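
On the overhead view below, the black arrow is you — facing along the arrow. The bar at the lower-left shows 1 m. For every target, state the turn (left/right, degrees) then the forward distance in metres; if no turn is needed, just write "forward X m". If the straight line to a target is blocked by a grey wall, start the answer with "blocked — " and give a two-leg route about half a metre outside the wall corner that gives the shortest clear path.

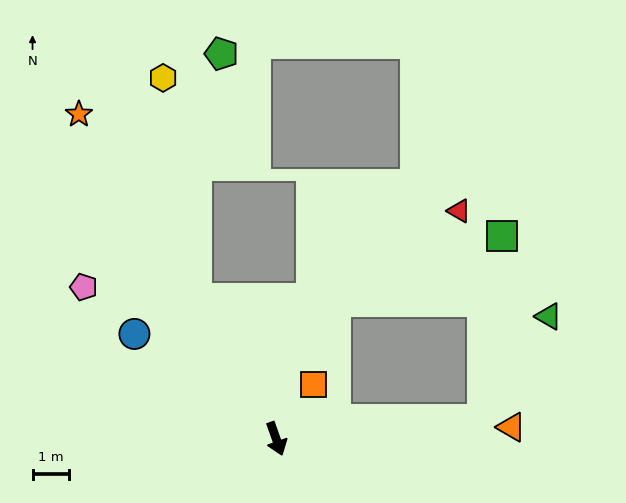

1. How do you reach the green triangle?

blocked — turn left 76°, forward 5.7 m, then turn left 52°, forward 3.4 m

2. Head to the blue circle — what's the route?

turn right 146°, forward 4.8 m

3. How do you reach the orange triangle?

turn left 73°, forward 6.4 m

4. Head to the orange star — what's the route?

turn right 168°, forward 10.4 m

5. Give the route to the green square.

blocked — turn left 76°, forward 5.7 m, then turn left 78°, forward 5.0 m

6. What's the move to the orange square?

turn left 126°, forward 1.8 m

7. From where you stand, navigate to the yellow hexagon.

blocked — turn right 170°, forward 4.4 m, then turn right 21°, forward 6.1 m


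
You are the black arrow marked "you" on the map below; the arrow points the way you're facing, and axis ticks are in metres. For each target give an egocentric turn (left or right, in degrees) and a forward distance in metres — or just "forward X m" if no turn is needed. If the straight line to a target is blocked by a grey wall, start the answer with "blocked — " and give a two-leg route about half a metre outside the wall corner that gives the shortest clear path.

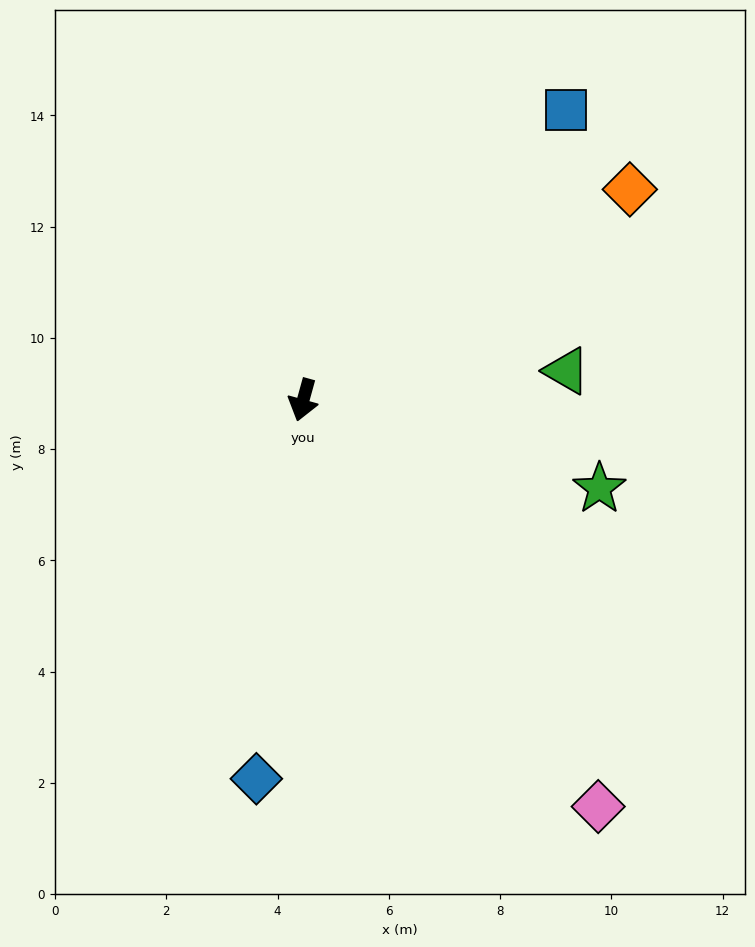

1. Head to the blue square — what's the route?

turn left 153°, forward 7.0 m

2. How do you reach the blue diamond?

turn left 8°, forward 6.9 m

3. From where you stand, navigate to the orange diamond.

turn left 138°, forward 7.0 m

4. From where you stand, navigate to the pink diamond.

turn left 51°, forward 9.0 m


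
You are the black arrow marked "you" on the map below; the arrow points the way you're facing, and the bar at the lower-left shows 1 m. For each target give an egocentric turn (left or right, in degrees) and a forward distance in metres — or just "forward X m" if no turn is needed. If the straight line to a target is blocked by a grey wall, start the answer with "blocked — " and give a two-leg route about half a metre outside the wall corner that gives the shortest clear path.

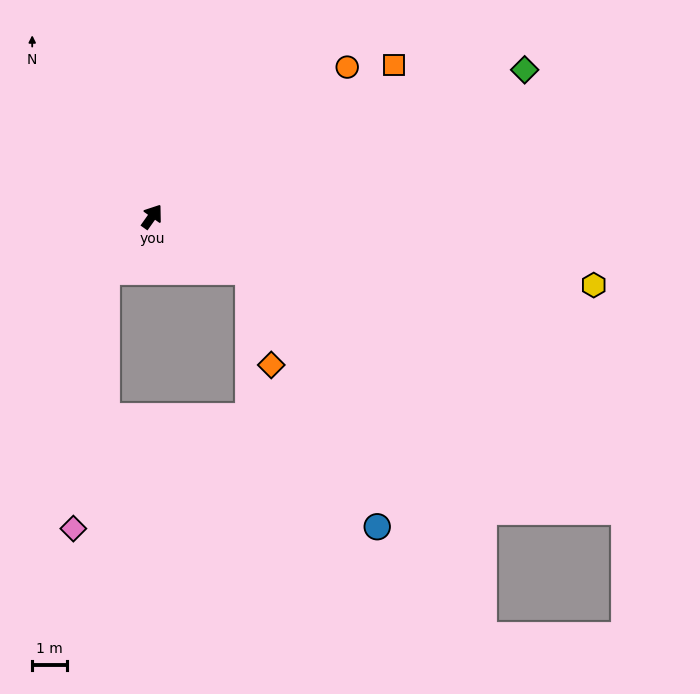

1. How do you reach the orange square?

turn right 23°, forward 8.1 m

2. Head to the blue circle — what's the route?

blocked — turn right 83°, forward 3.2 m, then turn right 35°, forward 8.2 m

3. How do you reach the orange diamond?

blocked — turn right 83°, forward 3.2 m, then turn right 49°, forward 2.8 m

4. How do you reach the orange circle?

turn right 17°, forward 7.0 m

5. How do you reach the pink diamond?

blocked — turn left 174°, forward 2.0 m, then turn left 34°, forward 7.4 m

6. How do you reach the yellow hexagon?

turn right 64°, forward 12.7 m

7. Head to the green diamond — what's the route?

turn right 33°, forward 11.4 m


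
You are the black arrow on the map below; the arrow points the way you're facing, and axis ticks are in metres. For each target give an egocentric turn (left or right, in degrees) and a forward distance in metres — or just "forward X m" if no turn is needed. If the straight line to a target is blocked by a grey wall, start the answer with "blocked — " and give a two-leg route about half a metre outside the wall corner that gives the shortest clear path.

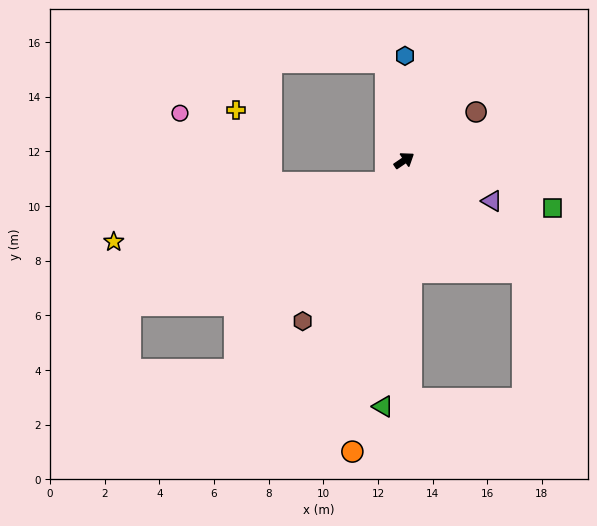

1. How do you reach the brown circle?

forward 3.2 m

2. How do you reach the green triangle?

turn right 129°, forward 9.0 m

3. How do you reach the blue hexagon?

turn left 55°, forward 3.8 m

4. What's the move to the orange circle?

turn right 134°, forward 10.8 m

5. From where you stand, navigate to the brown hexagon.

turn right 157°, forward 7.0 m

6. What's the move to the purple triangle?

turn right 59°, forward 3.5 m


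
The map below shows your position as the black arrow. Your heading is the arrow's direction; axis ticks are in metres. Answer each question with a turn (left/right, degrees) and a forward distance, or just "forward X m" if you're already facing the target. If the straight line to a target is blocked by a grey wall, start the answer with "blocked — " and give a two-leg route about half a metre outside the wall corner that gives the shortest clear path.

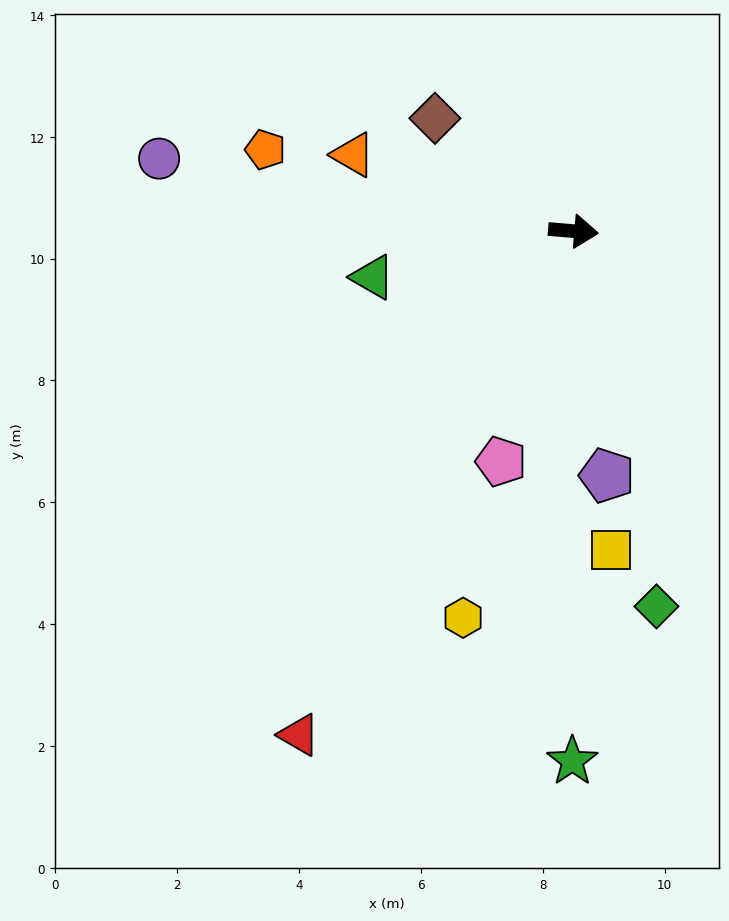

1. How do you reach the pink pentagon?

turn right 103°, forward 4.0 m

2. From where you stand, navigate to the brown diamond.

turn left 146°, forward 2.9 m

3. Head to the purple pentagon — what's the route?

turn right 77°, forward 4.0 m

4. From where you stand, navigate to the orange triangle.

turn left 166°, forward 3.8 m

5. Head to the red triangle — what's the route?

turn right 114°, forward 9.4 m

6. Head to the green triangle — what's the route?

turn right 162°, forward 3.4 m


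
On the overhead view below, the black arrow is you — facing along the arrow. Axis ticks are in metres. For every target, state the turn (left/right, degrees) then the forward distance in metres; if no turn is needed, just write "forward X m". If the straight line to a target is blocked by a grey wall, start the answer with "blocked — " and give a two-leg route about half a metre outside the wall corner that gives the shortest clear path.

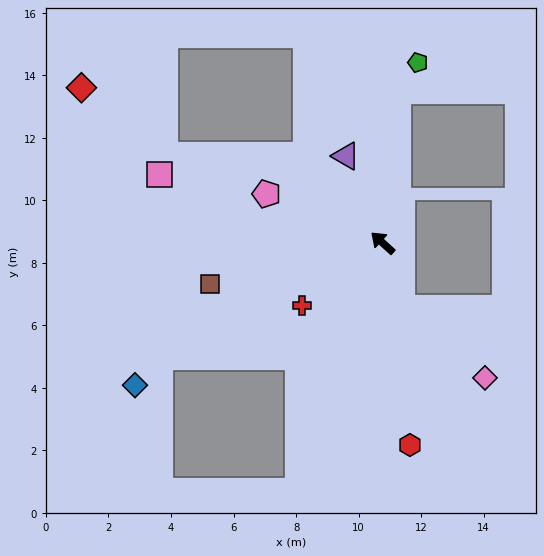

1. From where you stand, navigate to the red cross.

turn left 80°, forward 3.3 m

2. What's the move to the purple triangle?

turn right 25°, forward 3.0 m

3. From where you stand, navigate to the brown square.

turn left 56°, forward 5.7 m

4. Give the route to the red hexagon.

turn left 140°, forward 6.5 m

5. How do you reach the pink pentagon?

turn left 19°, forward 4.0 m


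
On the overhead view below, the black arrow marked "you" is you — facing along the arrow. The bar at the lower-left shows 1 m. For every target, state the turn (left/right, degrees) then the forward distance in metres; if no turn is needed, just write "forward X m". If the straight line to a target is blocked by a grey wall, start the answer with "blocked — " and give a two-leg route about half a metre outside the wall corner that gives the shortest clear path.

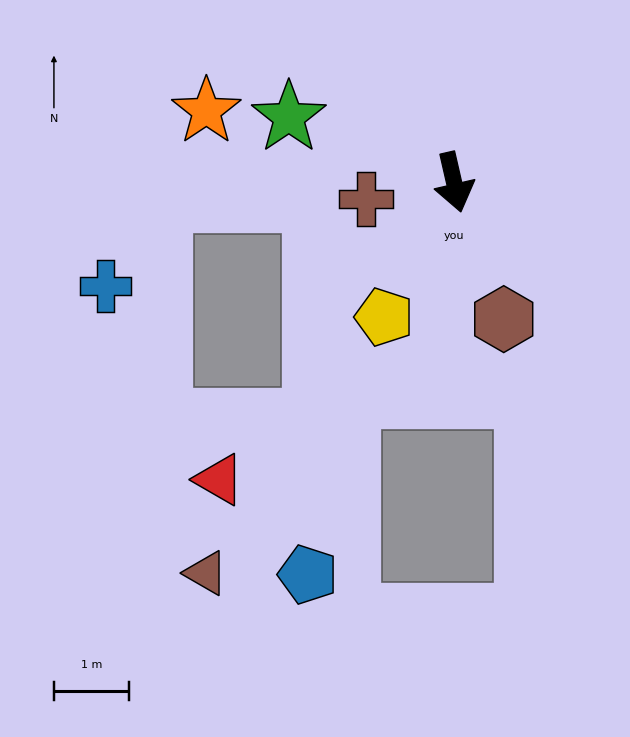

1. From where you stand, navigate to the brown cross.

turn right 92°, forward 1.2 m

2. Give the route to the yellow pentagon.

turn right 40°, forward 2.0 m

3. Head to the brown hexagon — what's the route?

turn left 7°, forward 1.9 m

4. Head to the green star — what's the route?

turn right 124°, forward 2.4 m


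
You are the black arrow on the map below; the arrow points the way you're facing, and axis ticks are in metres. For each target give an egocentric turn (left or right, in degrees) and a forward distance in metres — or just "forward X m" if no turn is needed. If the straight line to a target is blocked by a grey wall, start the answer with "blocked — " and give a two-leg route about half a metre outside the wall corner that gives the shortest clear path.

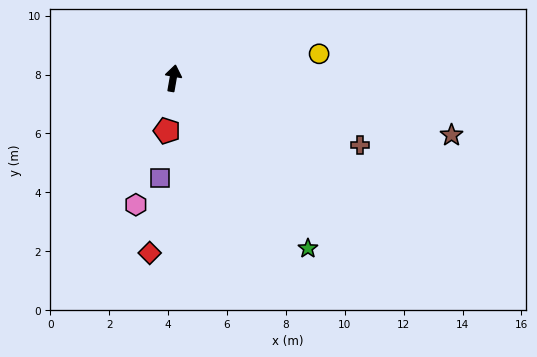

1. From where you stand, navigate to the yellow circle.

turn right 71°, forward 5.0 m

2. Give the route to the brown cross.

turn right 100°, forward 6.7 m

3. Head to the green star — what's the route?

turn right 132°, forward 7.4 m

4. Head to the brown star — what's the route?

turn right 92°, forward 9.6 m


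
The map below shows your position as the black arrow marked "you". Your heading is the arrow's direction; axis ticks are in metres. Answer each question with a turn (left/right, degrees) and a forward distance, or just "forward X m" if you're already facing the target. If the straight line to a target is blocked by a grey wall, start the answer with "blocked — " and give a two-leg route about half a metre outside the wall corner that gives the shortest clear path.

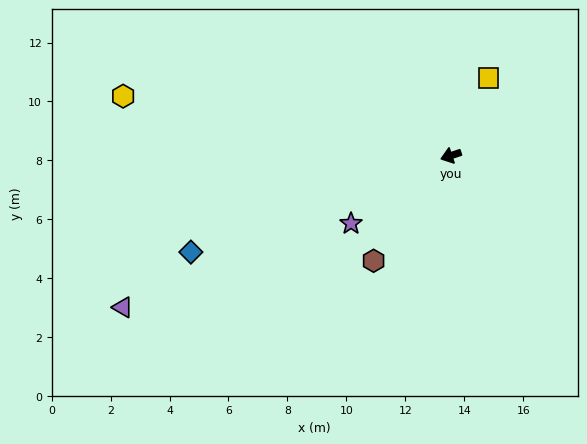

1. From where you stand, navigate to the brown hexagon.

turn left 35°, forward 4.4 m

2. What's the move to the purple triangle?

turn left 6°, forward 12.3 m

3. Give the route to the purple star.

turn left 16°, forward 4.1 m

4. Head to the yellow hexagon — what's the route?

turn right 29°, forward 11.3 m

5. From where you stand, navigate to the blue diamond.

forward 9.4 m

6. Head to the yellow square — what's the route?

turn right 134°, forward 2.9 m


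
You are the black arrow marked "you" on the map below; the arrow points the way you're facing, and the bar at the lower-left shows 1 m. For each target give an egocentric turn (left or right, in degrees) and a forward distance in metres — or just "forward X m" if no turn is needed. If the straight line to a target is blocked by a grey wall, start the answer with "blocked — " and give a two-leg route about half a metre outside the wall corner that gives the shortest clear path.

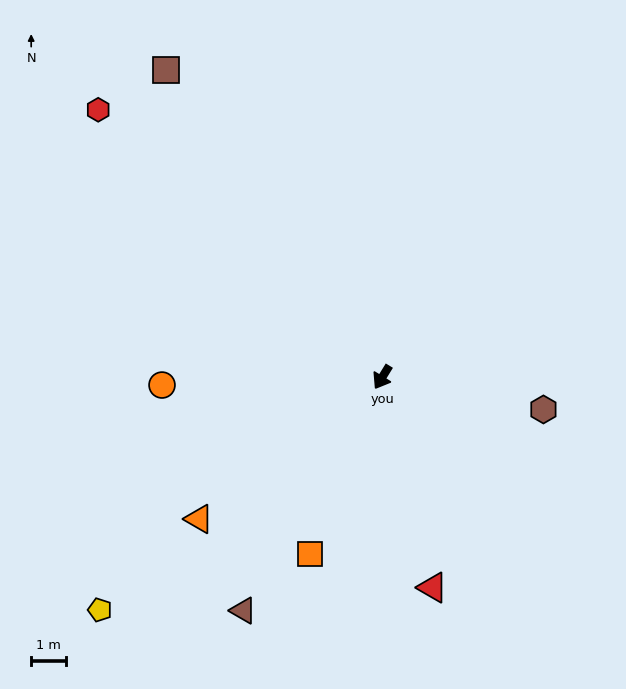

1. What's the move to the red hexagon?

turn right 102°, forward 11.2 m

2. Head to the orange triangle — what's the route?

turn right 21°, forward 6.7 m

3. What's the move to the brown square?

turn right 113°, forward 10.8 m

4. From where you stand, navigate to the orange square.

turn left 9°, forward 5.5 m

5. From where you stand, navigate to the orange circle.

turn right 56°, forward 6.3 m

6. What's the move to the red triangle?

turn left 45°, forward 6.2 m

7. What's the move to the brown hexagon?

turn left 110°, forward 4.7 m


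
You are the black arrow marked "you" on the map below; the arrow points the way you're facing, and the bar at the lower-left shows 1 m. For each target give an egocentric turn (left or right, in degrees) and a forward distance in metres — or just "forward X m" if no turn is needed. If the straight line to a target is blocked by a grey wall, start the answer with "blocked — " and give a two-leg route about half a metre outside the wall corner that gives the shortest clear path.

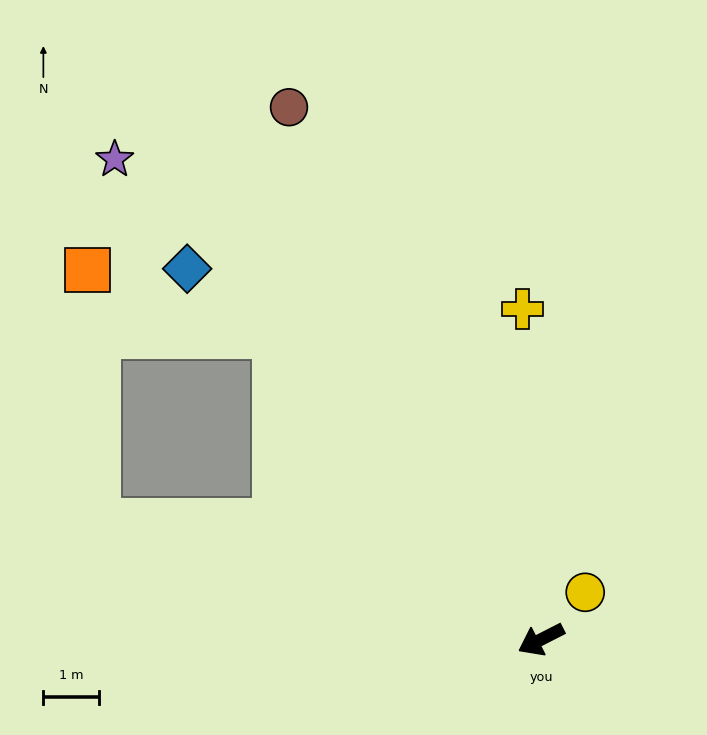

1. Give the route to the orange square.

blocked — turn right 76°, forward 7.3 m, then turn left 30°, forward 3.6 m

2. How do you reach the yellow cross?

turn right 114°, forward 6.0 m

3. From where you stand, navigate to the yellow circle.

turn right 160°, forward 1.2 m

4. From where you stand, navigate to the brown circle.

turn right 92°, forward 10.7 m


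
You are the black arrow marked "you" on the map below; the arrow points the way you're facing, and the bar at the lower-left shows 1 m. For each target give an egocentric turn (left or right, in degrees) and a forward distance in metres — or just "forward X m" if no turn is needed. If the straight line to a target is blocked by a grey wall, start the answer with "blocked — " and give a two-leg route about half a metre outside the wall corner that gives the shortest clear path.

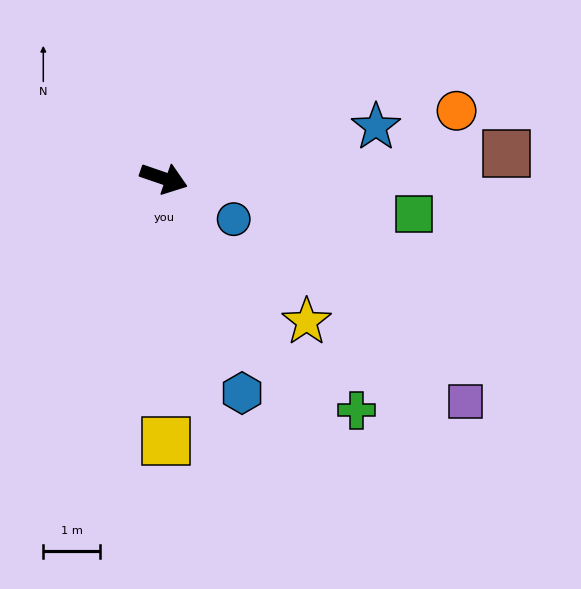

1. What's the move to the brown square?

turn left 23°, forward 6.0 m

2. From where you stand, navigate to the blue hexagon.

turn right 51°, forward 4.0 m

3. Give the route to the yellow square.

turn right 71°, forward 4.6 m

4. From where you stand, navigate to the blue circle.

turn right 11°, forward 1.4 m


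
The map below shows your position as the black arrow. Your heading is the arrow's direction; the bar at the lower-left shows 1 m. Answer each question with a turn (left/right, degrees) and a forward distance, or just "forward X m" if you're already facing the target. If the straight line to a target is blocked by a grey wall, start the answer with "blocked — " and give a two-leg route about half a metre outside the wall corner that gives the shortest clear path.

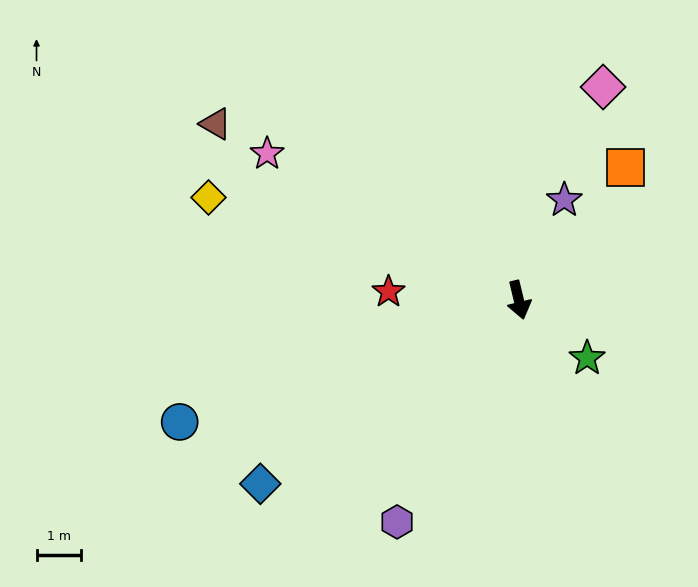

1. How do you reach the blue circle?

turn right 84°, forward 8.1 m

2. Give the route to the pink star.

turn right 134°, forward 6.6 m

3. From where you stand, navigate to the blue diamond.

turn right 68°, forward 7.2 m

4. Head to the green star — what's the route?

turn left 36°, forward 2.0 m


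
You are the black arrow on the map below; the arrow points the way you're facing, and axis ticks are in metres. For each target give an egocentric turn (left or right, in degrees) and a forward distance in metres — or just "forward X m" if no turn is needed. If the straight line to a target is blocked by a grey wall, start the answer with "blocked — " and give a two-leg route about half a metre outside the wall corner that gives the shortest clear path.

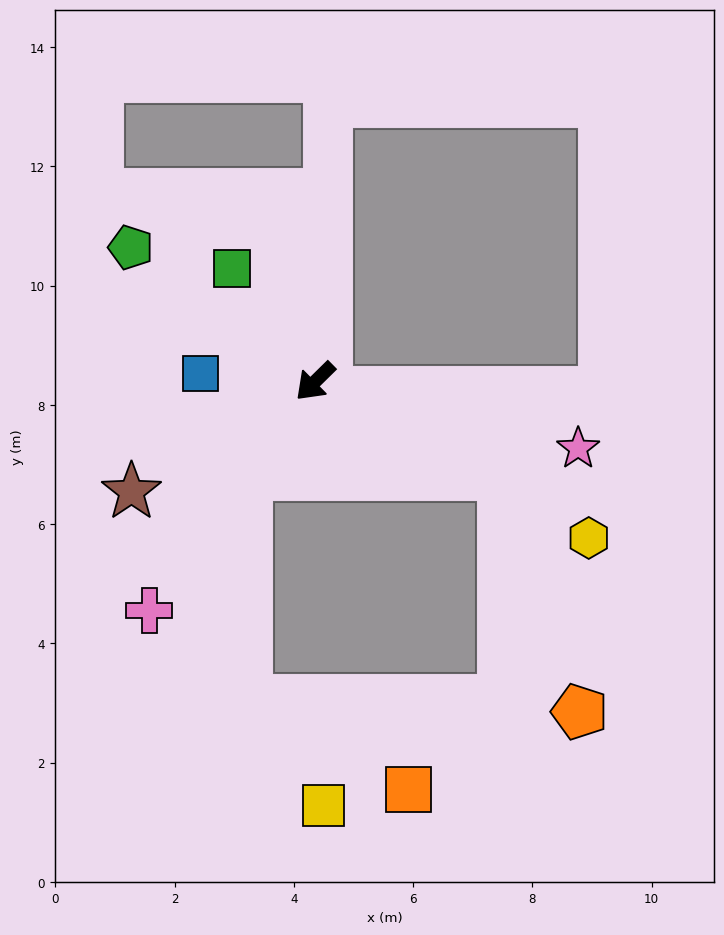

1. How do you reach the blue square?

turn right 49°, forward 1.9 m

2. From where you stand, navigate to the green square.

turn right 98°, forward 2.3 m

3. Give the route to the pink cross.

turn left 10°, forward 4.7 m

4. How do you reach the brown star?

turn right 14°, forward 3.6 m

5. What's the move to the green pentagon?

turn right 81°, forward 3.8 m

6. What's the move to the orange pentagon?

blocked — turn left 109°, forward 3.5 m, then turn right 46°, forward 4.2 m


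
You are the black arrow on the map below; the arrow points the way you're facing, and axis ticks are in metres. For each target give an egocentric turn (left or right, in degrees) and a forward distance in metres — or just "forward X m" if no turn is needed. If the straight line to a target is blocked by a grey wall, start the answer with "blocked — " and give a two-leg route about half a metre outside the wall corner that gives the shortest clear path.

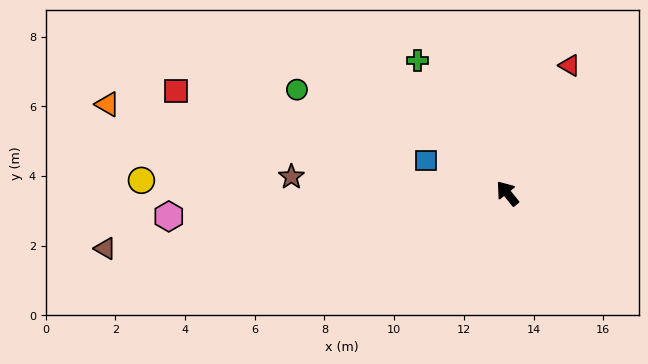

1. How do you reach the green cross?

turn right 5°, forward 4.6 m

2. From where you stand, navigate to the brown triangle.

turn left 59°, forward 11.6 m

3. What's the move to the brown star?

turn left 47°, forward 6.2 m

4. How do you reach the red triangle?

turn right 65°, forward 4.1 m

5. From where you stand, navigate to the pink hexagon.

turn left 55°, forward 9.7 m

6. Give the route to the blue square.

turn left 29°, forward 2.5 m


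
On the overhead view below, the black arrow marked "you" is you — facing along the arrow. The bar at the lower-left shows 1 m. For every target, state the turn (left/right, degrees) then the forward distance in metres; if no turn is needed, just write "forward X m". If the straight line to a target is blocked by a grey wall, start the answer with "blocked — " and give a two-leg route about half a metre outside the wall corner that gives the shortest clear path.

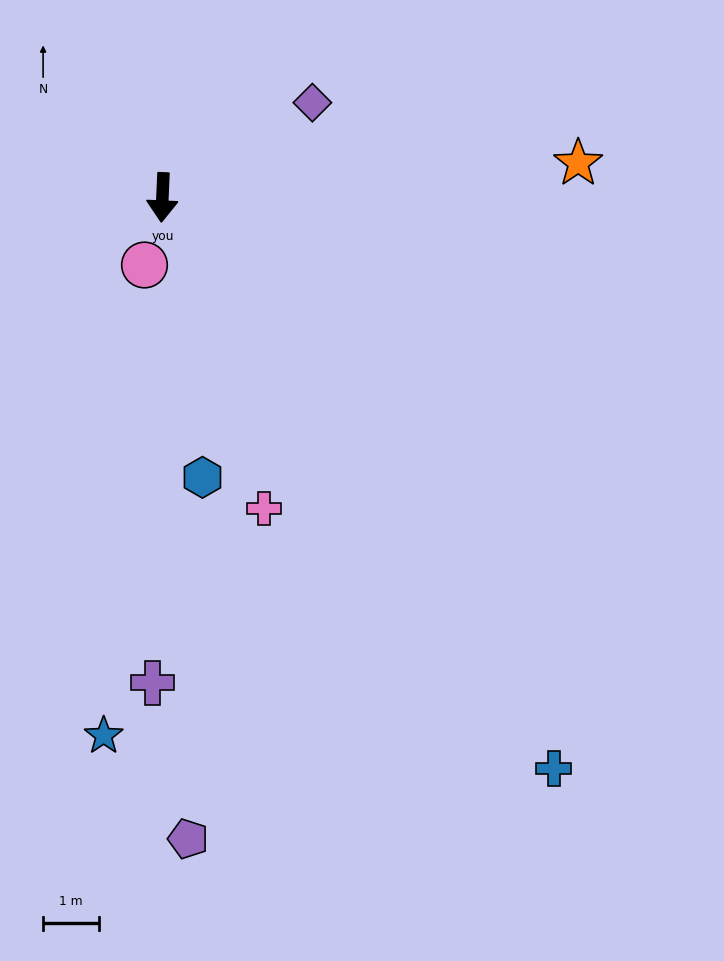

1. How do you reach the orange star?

turn left 97°, forward 7.5 m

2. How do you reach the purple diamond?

turn left 125°, forward 3.2 m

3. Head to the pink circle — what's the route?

turn right 12°, forward 1.3 m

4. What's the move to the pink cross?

turn left 21°, forward 5.9 m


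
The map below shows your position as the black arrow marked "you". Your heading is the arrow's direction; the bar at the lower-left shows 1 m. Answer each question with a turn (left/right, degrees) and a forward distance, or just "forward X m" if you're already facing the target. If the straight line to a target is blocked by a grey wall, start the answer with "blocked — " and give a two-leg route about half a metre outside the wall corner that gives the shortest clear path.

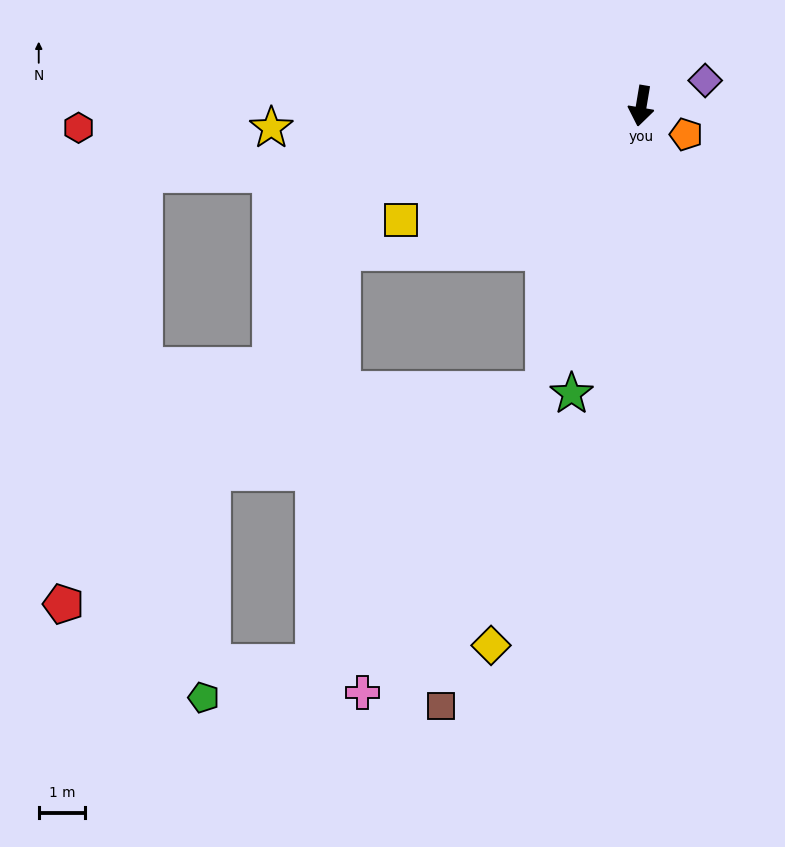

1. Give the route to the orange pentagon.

turn left 67°, forward 1.2 m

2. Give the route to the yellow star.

turn right 77°, forward 8.0 m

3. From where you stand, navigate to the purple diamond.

turn left 121°, forward 1.5 m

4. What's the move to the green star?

turn right 4°, forward 6.4 m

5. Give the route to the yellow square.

turn right 55°, forward 5.8 m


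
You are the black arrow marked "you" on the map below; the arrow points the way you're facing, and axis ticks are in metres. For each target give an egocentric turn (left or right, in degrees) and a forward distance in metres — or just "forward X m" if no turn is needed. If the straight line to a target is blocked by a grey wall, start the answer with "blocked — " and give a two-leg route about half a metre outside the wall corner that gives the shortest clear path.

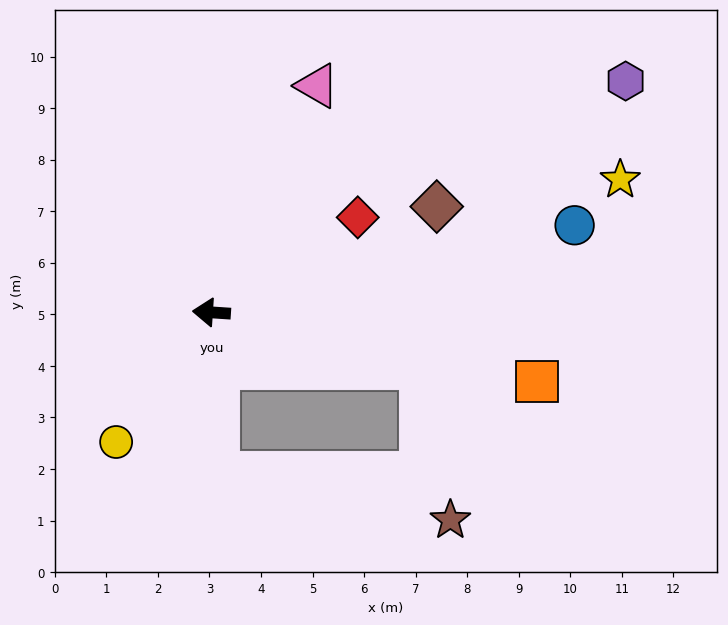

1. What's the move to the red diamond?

turn right 143°, forward 3.4 m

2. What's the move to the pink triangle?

turn right 111°, forward 4.8 m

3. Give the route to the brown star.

blocked — turn left 169°, forward 4.2 m, then turn right 65°, forward 3.0 m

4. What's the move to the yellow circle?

turn left 57°, forward 3.1 m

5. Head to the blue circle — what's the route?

turn right 163°, forward 7.2 m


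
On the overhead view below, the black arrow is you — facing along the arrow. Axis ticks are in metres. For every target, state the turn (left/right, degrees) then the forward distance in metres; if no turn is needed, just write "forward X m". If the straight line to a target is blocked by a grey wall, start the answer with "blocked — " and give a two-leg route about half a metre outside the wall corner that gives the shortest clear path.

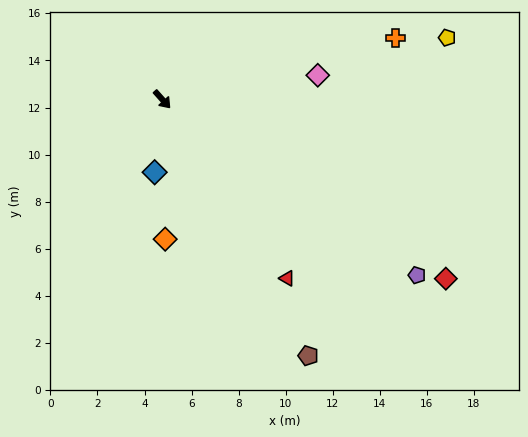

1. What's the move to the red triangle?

turn right 7°, forward 9.3 m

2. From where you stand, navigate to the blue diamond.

turn right 48°, forward 3.1 m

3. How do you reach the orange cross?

turn left 63°, forward 10.2 m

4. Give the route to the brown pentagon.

turn right 12°, forward 12.5 m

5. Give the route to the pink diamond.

turn left 57°, forward 6.7 m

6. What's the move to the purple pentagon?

turn left 14°, forward 13.1 m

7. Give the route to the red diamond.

turn left 16°, forward 14.3 m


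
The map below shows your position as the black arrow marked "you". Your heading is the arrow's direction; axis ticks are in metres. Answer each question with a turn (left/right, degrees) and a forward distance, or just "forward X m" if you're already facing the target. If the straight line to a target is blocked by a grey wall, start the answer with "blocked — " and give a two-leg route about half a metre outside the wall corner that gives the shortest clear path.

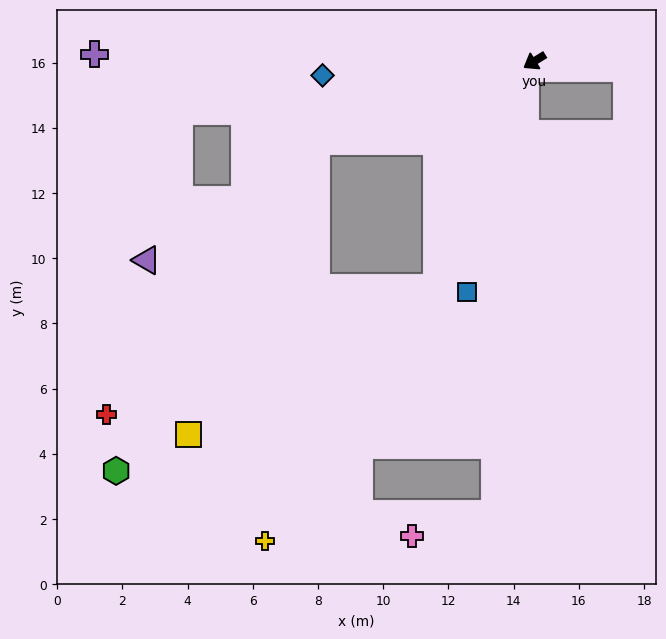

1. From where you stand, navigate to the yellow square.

blocked — turn right 11°, forward 7.1 m, then turn left 46°, forward 9.8 m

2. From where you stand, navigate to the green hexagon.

blocked — turn right 11°, forward 7.1 m, then turn left 38°, forward 11.8 m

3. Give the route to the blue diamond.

turn right 28°, forward 6.5 m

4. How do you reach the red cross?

blocked — turn right 11°, forward 7.1 m, then turn left 32°, forward 10.6 m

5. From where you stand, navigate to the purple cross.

turn right 32°, forward 13.5 m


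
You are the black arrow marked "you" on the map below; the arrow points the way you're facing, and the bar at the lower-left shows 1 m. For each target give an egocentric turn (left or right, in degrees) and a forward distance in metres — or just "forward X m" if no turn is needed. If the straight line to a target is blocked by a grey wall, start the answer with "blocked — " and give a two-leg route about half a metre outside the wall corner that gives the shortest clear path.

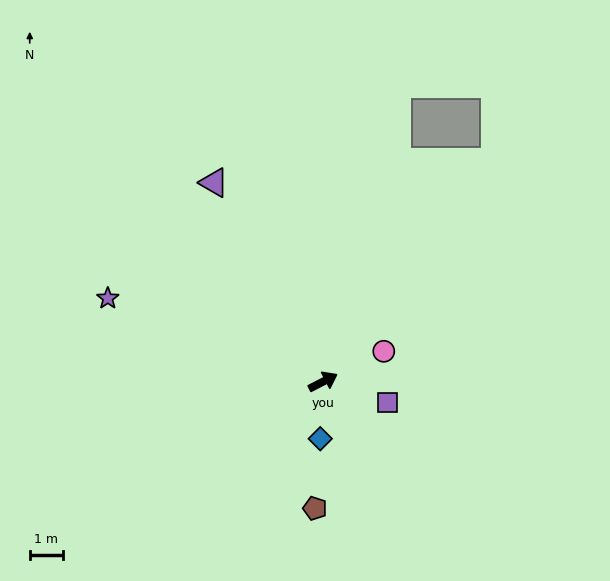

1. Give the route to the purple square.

turn right 45°, forward 2.1 m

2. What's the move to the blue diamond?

turn right 120°, forward 1.7 m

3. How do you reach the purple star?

turn left 132°, forward 7.0 m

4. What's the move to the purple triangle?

turn left 91°, forward 6.9 m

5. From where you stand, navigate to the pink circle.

forward 2.1 m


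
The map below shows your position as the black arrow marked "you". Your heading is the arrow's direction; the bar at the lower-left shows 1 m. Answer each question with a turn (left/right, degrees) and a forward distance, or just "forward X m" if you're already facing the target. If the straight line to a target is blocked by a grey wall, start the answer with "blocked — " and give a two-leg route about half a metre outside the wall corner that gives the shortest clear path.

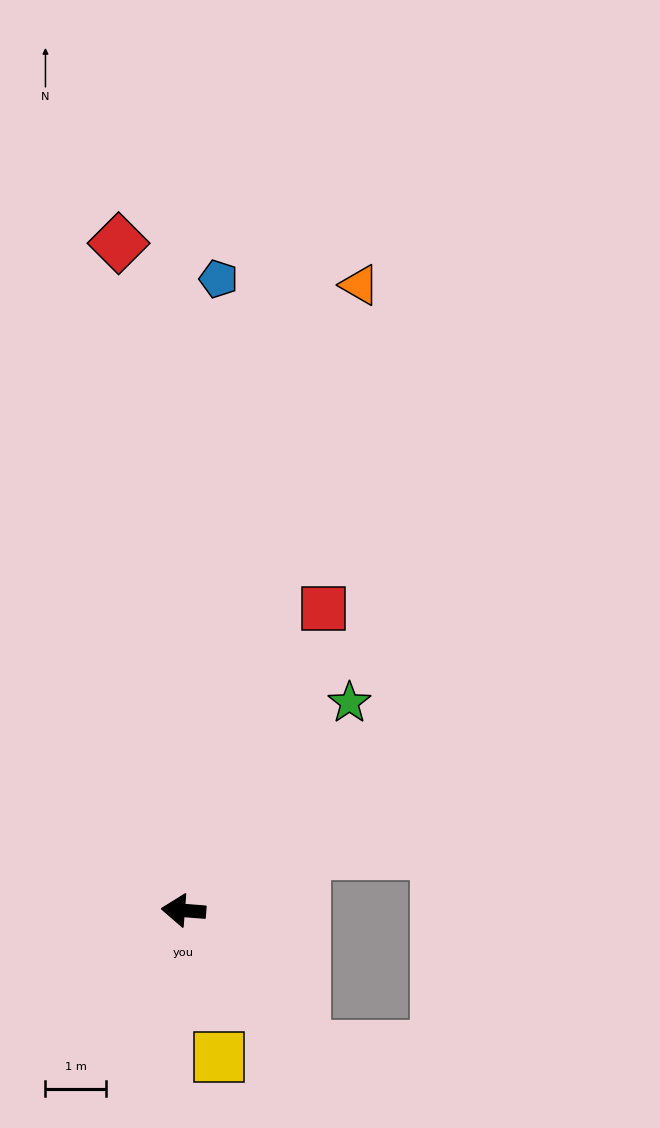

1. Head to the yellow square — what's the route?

turn left 108°, forward 2.5 m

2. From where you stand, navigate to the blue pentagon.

turn right 89°, forward 10.4 m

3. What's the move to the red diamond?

turn right 80°, forward 11.1 m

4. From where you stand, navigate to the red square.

turn right 110°, forward 5.5 m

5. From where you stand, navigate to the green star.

turn right 124°, forward 4.4 m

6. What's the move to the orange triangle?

turn right 101°, forward 10.7 m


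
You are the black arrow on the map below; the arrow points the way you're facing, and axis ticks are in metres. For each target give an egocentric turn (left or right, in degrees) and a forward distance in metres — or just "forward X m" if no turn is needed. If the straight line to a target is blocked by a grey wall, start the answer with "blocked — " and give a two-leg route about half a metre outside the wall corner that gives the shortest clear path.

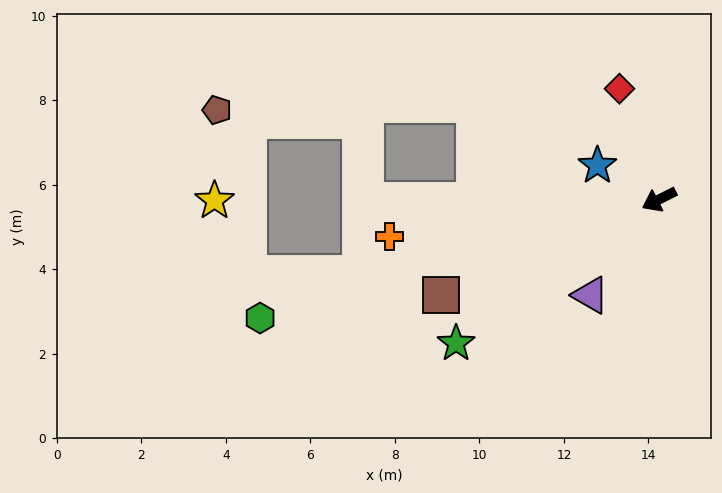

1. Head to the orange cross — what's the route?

turn right 19°, forward 6.4 m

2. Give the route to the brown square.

turn right 3°, forward 5.6 m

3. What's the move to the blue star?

turn right 56°, forward 1.7 m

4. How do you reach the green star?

turn left 9°, forward 5.9 m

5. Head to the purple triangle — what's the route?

turn left 28°, forward 2.8 m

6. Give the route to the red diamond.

turn right 97°, forward 2.8 m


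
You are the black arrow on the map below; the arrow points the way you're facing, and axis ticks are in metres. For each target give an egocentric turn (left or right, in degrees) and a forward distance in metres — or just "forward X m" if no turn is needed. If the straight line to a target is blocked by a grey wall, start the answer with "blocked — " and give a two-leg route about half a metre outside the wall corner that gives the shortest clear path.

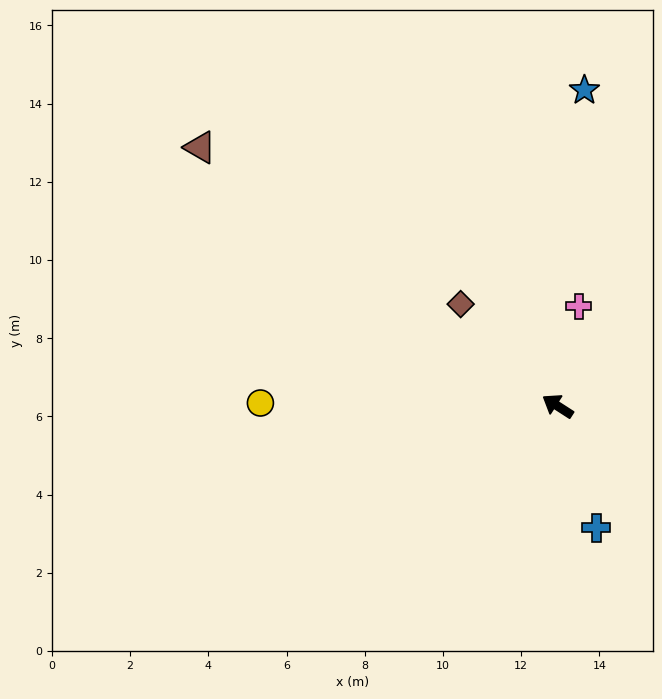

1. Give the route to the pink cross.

turn right 69°, forward 2.6 m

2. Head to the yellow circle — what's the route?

turn left 32°, forward 7.6 m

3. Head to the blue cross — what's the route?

turn left 140°, forward 3.3 m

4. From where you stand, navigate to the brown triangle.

turn right 3°, forward 11.3 m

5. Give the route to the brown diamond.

turn right 14°, forward 3.6 m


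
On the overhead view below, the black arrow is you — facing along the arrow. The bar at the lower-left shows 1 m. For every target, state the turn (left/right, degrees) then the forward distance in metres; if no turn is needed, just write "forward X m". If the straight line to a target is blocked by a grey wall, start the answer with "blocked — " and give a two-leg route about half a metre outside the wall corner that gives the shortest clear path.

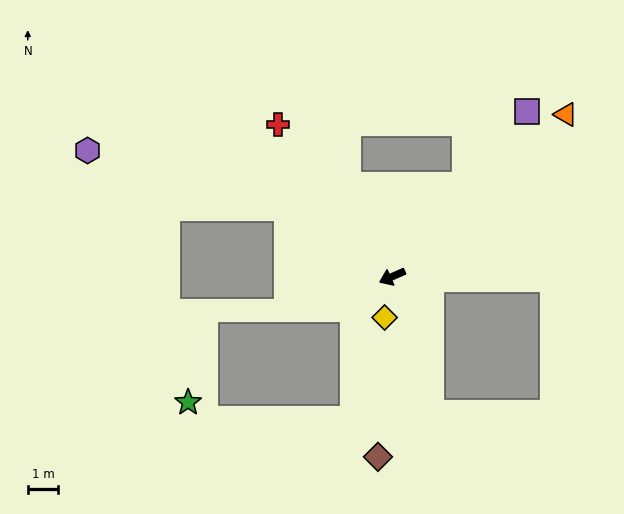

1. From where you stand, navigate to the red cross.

turn right 77°, forward 6.2 m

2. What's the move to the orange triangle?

turn right 161°, forward 7.7 m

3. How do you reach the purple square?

turn right 153°, forward 7.0 m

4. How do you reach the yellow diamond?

turn left 56°, forward 1.4 m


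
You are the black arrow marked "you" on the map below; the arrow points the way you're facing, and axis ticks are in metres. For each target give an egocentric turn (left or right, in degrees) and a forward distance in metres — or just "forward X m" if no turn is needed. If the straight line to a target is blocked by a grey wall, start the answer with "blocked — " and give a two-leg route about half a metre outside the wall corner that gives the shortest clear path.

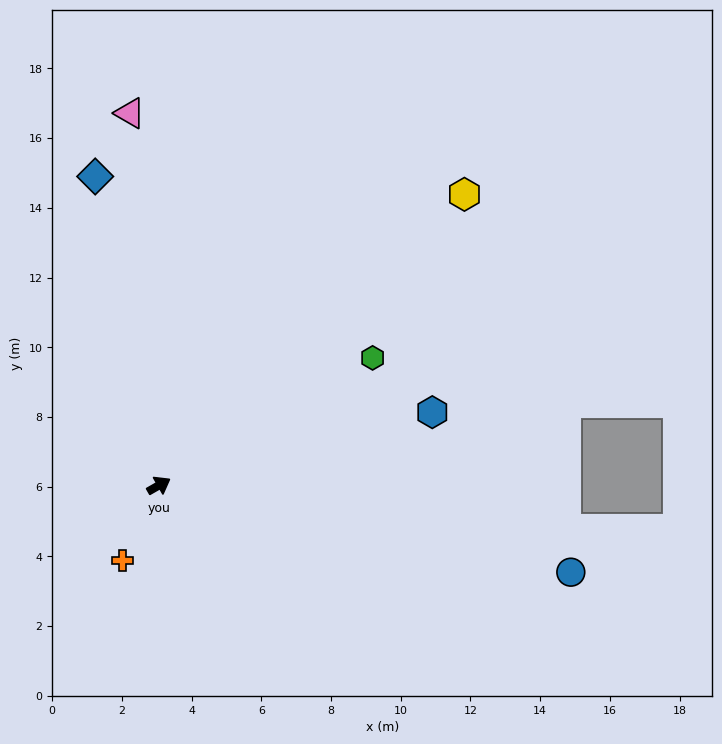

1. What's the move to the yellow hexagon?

turn left 14°, forward 12.1 m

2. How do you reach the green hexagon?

forward 7.1 m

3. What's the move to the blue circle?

turn right 42°, forward 12.1 m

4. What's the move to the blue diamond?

turn left 72°, forward 9.0 m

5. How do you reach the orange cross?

turn right 146°, forward 2.4 m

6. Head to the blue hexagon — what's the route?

turn right 15°, forward 8.1 m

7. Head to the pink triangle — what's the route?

turn left 65°, forward 10.7 m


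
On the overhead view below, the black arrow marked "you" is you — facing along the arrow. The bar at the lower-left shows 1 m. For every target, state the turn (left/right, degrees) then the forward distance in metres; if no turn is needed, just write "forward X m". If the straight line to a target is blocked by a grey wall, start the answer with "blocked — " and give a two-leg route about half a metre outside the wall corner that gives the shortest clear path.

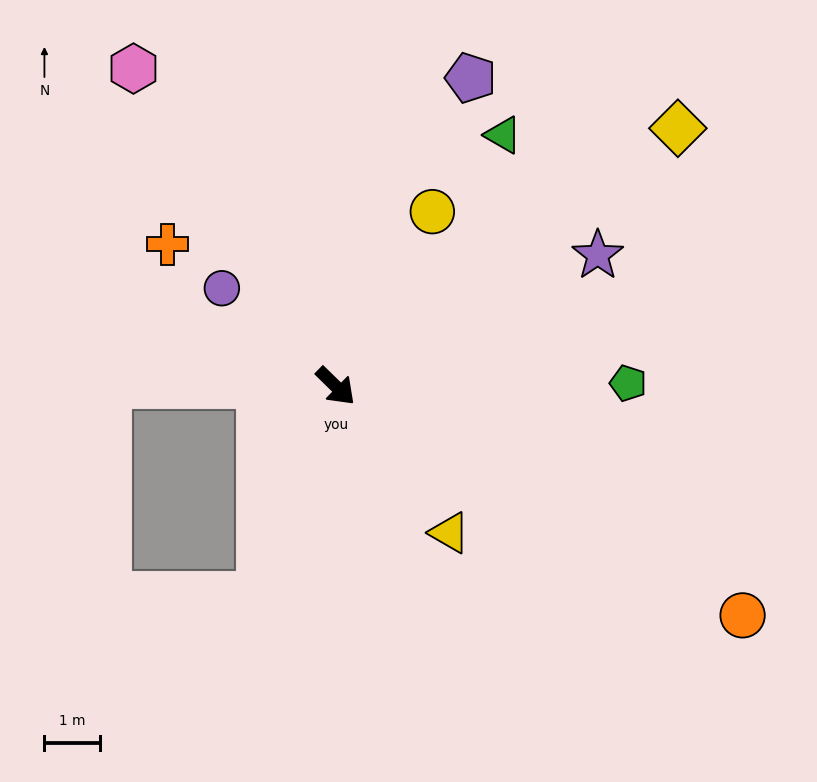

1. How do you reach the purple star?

turn left 71°, forward 5.2 m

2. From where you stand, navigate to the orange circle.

turn left 15°, forward 8.4 m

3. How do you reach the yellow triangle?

turn right 8°, forward 3.3 m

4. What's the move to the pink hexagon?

turn left 167°, forward 6.7 m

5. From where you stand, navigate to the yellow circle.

turn left 105°, forward 3.6 m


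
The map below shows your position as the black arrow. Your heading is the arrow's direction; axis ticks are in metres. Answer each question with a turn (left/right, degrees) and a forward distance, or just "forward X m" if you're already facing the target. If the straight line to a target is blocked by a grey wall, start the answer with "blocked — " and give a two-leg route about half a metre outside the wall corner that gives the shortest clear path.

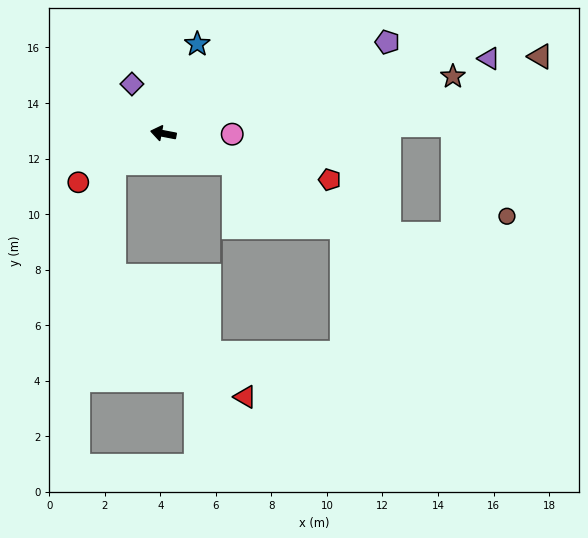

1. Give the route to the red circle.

turn left 41°, forward 3.5 m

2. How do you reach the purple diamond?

turn right 47°, forward 2.1 m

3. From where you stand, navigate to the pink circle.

turn right 170°, forward 2.5 m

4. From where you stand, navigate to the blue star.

turn right 100°, forward 3.4 m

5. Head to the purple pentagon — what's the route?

turn right 147°, forward 8.7 m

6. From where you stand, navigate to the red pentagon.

turn left 175°, forward 6.2 m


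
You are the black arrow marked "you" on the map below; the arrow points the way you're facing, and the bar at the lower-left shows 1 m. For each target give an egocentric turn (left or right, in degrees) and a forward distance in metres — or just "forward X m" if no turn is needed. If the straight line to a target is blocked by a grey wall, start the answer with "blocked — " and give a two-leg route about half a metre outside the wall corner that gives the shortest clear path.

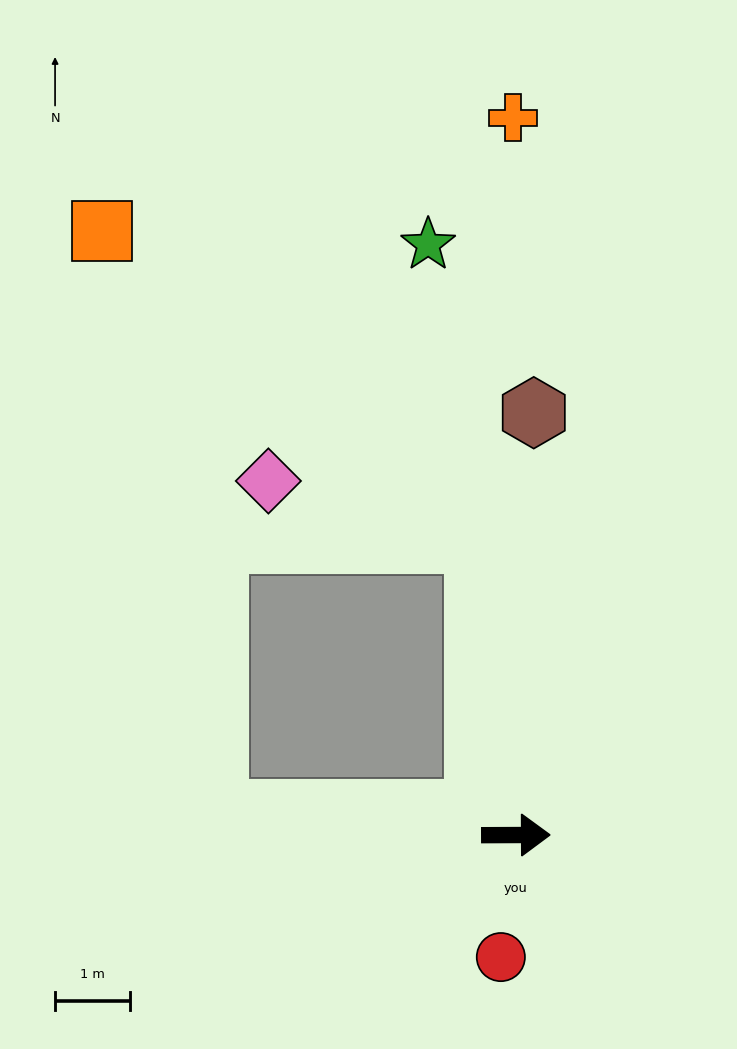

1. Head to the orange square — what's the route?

blocked — turn left 97°, forward 4.0 m, then turn left 43°, forward 6.5 m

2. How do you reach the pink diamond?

blocked — turn left 97°, forward 4.0 m, then turn left 67°, forward 2.9 m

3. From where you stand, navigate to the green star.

turn left 98°, forward 8.0 m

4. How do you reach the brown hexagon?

turn left 87°, forward 5.7 m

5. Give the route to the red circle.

turn right 97°, forward 1.6 m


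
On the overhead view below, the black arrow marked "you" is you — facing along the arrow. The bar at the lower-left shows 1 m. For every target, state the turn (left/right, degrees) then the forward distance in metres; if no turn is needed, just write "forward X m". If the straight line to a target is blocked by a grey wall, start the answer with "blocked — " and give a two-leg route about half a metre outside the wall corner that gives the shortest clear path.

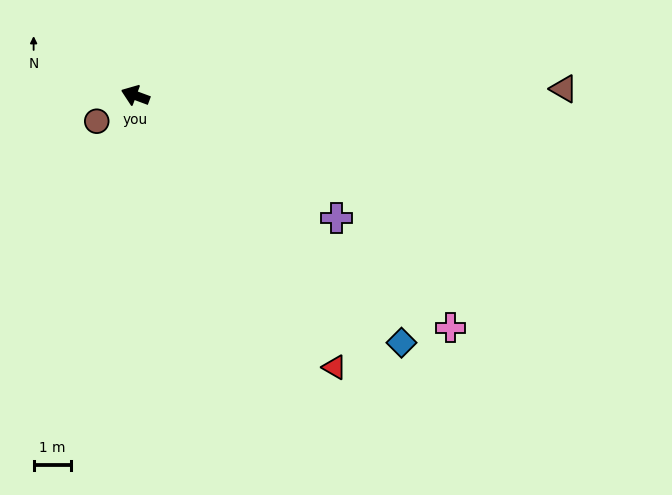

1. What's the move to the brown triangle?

turn right 159°, forward 11.3 m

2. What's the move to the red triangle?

turn left 147°, forward 8.9 m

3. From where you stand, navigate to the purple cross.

turn left 169°, forward 6.2 m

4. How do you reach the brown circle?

turn left 54°, forward 1.2 m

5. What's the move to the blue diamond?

turn left 157°, forward 9.6 m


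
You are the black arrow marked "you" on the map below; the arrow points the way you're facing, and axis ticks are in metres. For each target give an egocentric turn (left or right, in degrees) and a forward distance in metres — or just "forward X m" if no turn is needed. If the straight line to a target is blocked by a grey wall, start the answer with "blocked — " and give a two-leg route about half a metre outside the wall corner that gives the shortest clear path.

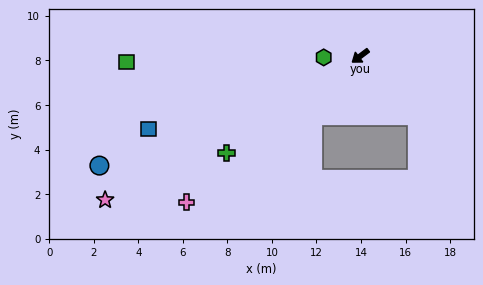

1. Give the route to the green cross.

forward 7.4 m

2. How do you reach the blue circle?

turn right 14°, forward 12.7 m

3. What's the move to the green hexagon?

turn right 35°, forward 1.6 m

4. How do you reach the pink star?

turn right 8°, forward 13.2 m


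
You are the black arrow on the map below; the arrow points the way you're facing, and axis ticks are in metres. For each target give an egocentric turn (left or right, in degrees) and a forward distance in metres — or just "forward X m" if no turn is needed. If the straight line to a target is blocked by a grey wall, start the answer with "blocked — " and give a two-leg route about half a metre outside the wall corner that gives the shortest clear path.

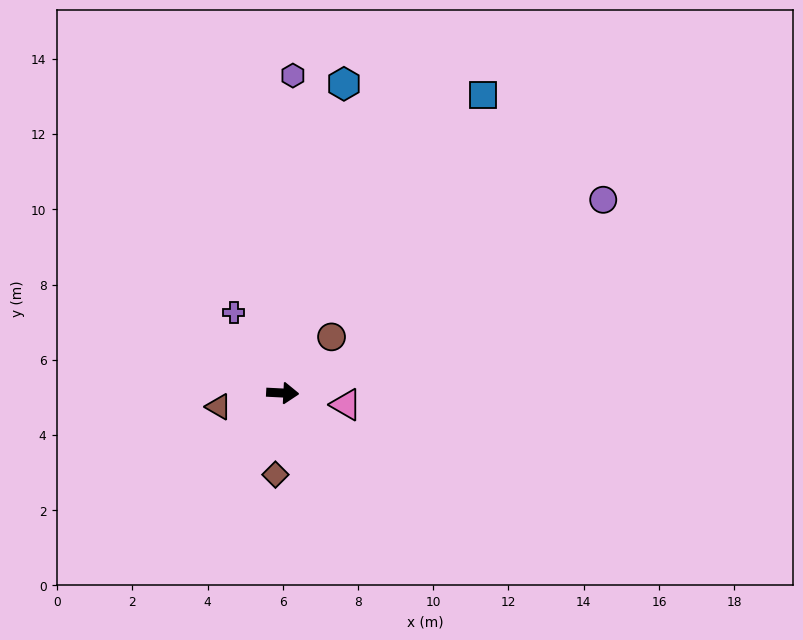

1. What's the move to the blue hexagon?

turn left 82°, forward 8.4 m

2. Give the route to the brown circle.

turn left 52°, forward 2.0 m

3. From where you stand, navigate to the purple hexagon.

turn left 91°, forward 8.4 m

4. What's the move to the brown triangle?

turn right 165°, forward 1.7 m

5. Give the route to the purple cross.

turn left 124°, forward 2.5 m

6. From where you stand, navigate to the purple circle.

turn left 34°, forward 9.9 m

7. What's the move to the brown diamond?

turn right 92°, forward 2.2 m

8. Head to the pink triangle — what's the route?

turn right 8°, forward 1.7 m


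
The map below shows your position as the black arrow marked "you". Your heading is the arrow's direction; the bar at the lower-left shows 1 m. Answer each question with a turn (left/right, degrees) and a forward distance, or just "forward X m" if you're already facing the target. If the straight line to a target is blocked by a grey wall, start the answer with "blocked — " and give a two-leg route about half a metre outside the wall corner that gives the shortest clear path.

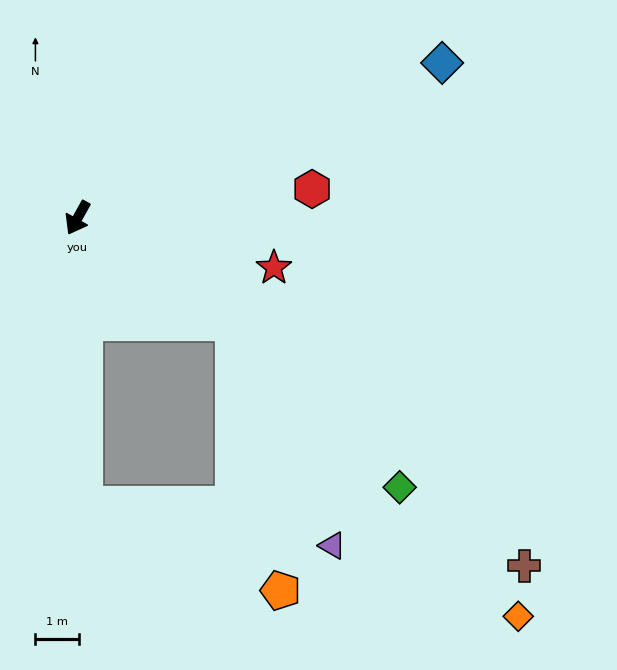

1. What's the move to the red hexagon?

turn left 126°, forward 5.4 m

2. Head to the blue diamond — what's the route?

turn left 142°, forward 9.1 m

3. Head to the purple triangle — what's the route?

blocked — turn left 85°, forward 4.3 m, then turn right 32°, forward 5.6 m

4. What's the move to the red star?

turn left 105°, forward 4.6 m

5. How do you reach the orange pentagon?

blocked — turn left 85°, forward 4.3 m, then turn right 46°, forward 6.2 m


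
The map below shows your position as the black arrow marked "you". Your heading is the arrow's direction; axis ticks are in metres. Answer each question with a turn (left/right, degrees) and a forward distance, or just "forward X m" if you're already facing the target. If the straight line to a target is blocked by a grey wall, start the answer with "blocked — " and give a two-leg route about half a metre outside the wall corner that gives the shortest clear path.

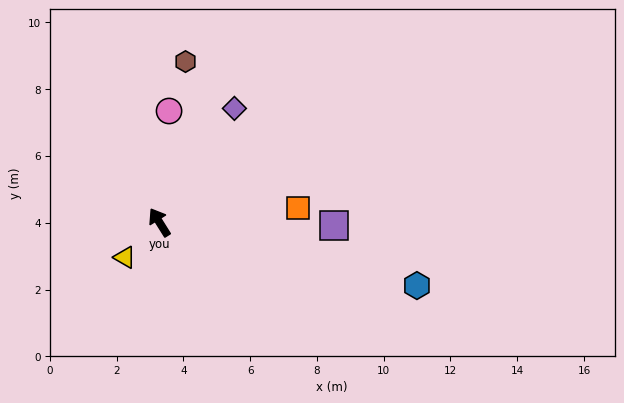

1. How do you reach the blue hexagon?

turn right 136°, forward 7.9 m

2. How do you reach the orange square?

turn right 116°, forward 4.2 m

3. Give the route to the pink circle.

turn right 37°, forward 3.3 m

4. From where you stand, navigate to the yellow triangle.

turn left 103°, forward 1.5 m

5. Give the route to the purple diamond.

turn right 65°, forward 4.1 m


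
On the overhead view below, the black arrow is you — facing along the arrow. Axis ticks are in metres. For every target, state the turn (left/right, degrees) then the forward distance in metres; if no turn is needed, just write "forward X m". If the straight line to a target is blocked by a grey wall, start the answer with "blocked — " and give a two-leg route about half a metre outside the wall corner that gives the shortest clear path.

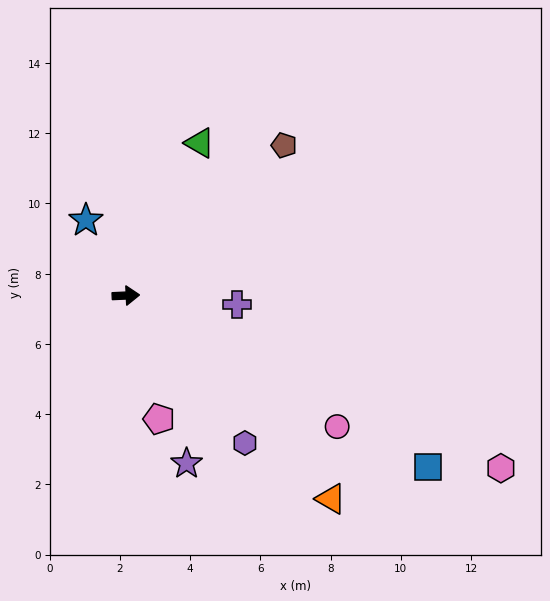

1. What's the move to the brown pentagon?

turn left 41°, forward 6.2 m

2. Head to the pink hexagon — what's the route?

turn right 27°, forward 11.8 m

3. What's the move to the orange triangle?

turn right 47°, forward 8.2 m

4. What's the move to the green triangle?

turn left 62°, forward 4.8 m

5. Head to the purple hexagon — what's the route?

turn right 54°, forward 5.4 m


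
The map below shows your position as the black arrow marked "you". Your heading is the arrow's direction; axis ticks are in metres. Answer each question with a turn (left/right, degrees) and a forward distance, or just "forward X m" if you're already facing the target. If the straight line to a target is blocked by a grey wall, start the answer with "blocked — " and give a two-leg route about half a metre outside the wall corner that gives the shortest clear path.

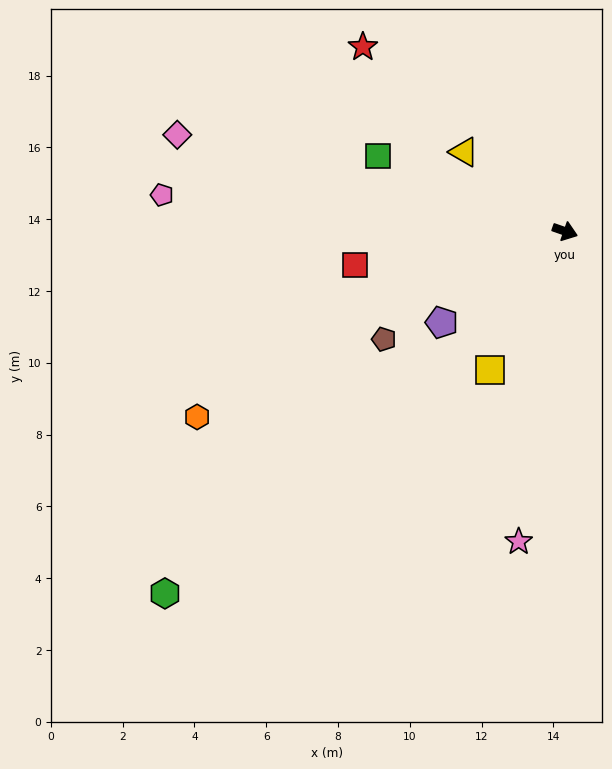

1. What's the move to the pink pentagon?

turn right 166°, forward 11.3 m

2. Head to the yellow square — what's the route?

turn right 99°, forward 4.4 m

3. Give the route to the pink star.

turn right 79°, forward 8.7 m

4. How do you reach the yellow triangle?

turn left 161°, forward 3.6 m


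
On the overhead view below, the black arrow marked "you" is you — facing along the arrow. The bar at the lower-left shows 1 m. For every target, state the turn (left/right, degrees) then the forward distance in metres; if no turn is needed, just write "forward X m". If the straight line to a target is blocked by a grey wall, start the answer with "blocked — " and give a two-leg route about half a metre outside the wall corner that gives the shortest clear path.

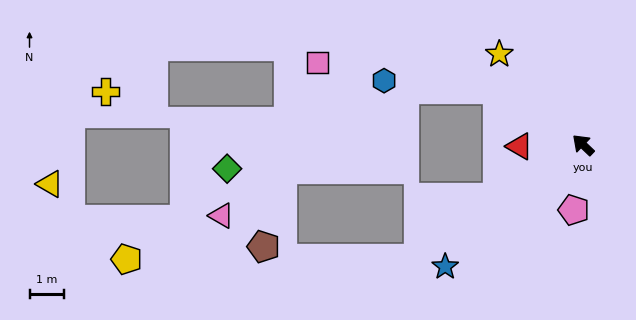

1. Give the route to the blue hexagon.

blocked — turn left 11°, forward 3.0 m, then turn left 28°, forward 3.3 m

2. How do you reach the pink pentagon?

turn left 126°, forward 1.9 m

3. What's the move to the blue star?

turn left 85°, forward 5.3 m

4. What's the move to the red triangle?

turn left 45°, forward 1.8 m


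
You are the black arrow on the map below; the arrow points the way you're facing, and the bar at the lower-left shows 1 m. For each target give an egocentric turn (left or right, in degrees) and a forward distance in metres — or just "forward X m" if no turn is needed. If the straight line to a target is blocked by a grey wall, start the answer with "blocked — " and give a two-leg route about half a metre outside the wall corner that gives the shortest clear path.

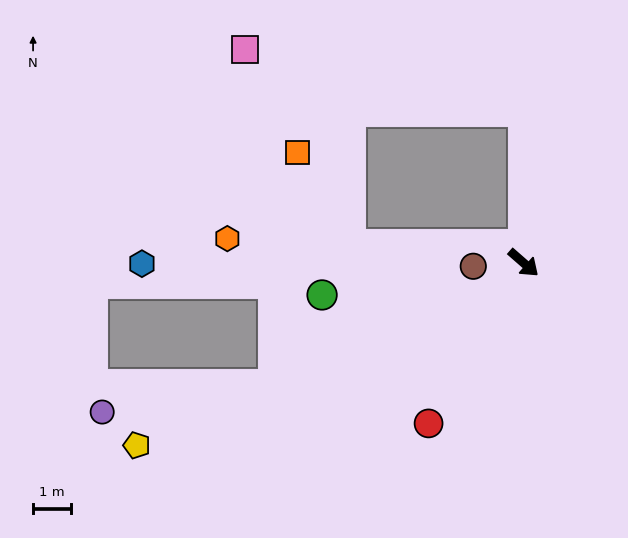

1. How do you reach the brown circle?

turn right 135°, forward 1.3 m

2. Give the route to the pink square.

blocked — turn left 131°, forward 4.1 m, then turn left 78°, forward 7.6 m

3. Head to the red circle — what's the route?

turn right 79°, forward 5.0 m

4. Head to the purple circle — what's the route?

blocked — turn right 113°, forward 7.4 m, then turn right 17°, forward 4.6 m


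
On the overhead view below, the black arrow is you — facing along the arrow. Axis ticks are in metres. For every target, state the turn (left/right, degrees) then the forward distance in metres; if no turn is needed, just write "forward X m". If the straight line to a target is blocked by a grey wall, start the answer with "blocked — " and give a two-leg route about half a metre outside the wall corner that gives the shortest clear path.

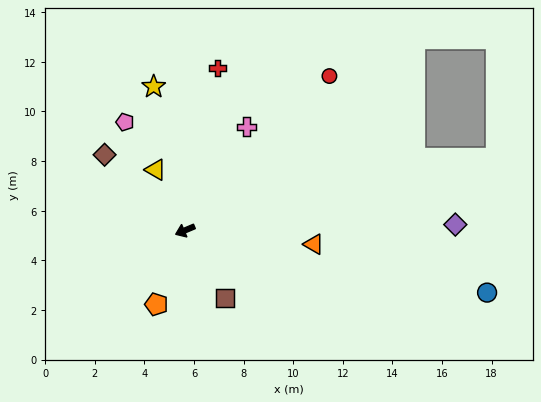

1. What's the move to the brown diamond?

turn right 66°, forward 4.4 m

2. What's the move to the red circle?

turn right 156°, forward 8.5 m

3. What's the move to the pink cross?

turn right 144°, forward 4.9 m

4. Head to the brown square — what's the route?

turn left 98°, forward 3.2 m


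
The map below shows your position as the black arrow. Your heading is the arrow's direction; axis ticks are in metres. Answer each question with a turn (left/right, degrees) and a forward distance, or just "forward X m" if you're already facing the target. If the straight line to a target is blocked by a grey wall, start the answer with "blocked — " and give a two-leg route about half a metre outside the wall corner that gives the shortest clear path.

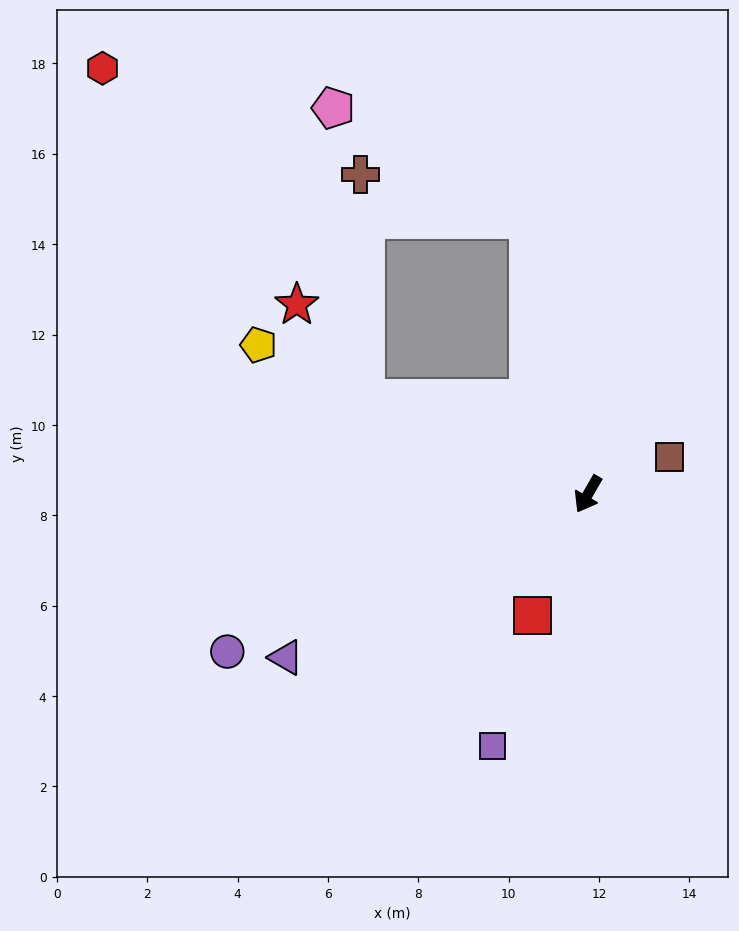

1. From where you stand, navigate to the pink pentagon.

blocked — turn right 138°, forward 6.2 m, then turn left 48°, forward 5.0 m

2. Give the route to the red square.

turn left 5°, forward 2.9 m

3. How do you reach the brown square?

turn left 144°, forward 2.0 m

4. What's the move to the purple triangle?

turn right 32°, forward 7.6 m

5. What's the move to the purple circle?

turn right 36°, forward 8.7 m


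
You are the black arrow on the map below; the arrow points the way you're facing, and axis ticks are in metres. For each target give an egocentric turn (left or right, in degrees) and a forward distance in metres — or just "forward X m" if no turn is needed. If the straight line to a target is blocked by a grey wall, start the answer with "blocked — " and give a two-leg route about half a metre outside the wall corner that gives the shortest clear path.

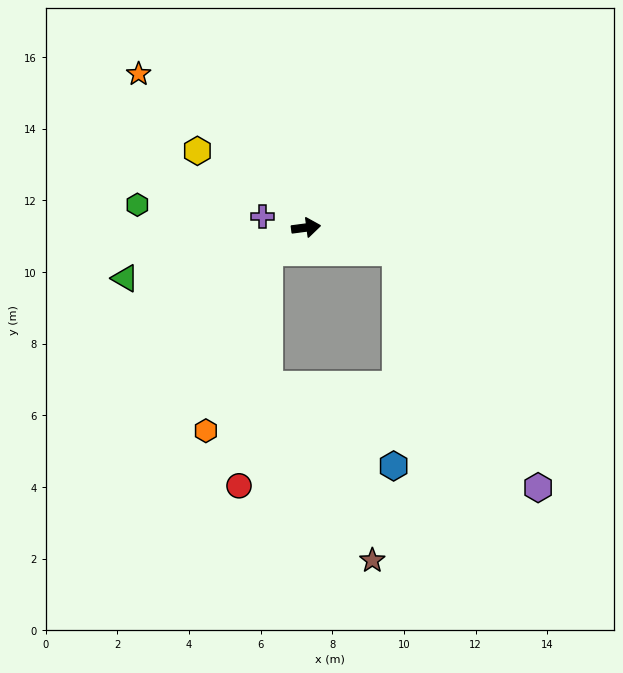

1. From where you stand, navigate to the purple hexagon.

blocked — turn right 22°, forward 2.6 m, then turn right 45°, forward 7.7 m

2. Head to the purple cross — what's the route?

turn left 158°, forward 1.3 m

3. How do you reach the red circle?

blocked — turn right 156°, forward 1.2 m, then turn left 51°, forward 6.6 m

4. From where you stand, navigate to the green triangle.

turn right 172°, forward 5.2 m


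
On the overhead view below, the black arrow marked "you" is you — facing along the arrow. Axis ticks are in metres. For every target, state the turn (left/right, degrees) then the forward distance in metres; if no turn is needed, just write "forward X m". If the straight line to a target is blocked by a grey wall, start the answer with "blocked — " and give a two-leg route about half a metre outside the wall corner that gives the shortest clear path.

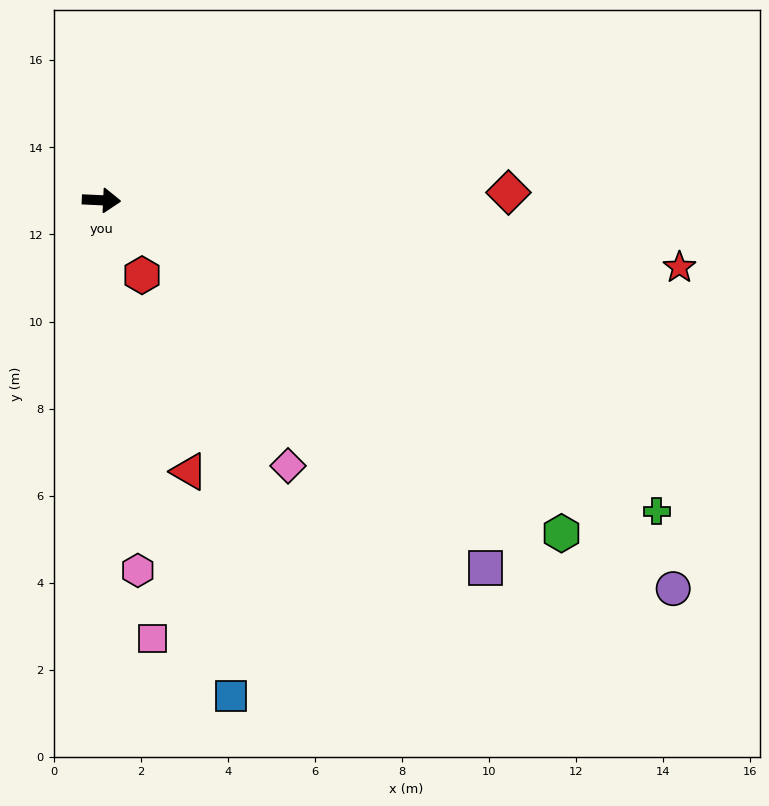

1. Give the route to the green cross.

turn right 27°, forward 14.6 m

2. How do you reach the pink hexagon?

turn right 82°, forward 8.5 m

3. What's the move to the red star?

turn right 4°, forward 13.4 m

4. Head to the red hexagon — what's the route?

turn right 59°, forward 2.0 m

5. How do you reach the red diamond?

turn left 4°, forward 9.4 m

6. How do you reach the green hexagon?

turn right 33°, forward 13.0 m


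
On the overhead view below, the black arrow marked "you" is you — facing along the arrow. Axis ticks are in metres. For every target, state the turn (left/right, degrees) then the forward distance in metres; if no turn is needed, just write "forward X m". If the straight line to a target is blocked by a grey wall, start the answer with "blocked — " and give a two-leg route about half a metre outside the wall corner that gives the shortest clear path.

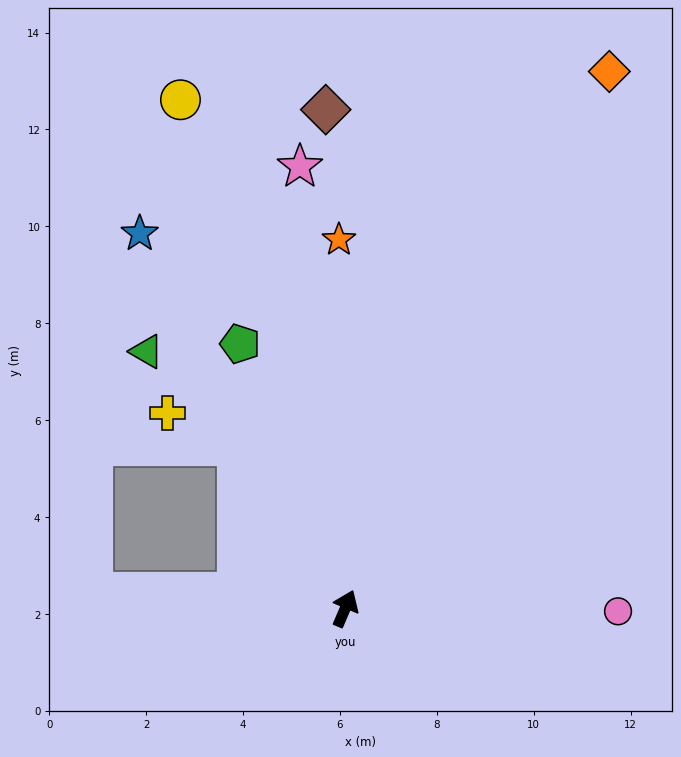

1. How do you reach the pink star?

turn left 29°, forward 9.2 m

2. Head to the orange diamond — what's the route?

turn right 3°, forward 12.4 m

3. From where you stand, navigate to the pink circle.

turn right 68°, forward 5.6 m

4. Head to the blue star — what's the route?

turn left 52°, forward 8.8 m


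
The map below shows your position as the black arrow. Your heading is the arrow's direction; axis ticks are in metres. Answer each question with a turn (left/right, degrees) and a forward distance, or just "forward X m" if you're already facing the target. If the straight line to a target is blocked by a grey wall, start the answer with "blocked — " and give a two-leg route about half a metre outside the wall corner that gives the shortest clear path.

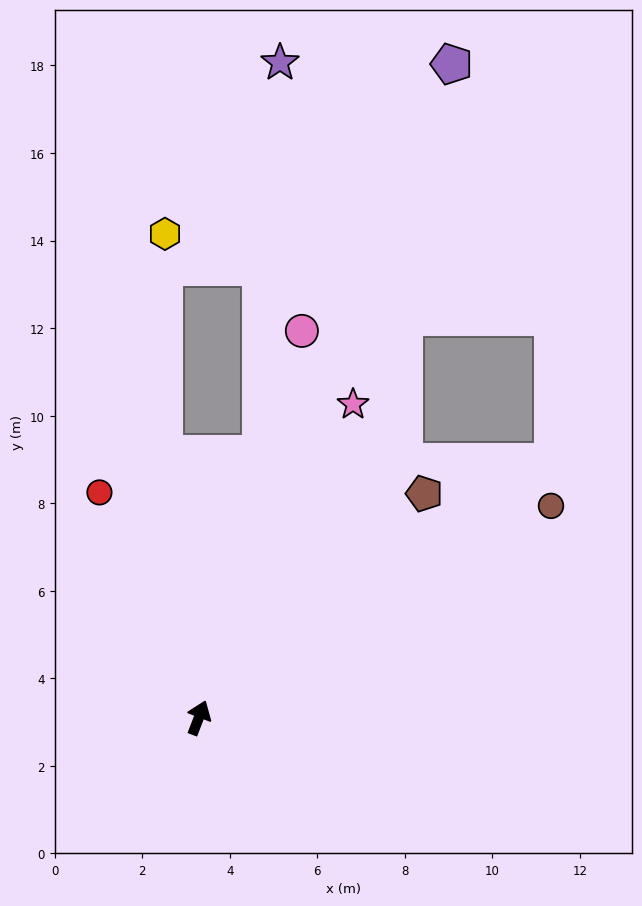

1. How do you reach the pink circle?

turn left 6°, forward 9.1 m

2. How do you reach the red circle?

turn left 45°, forward 5.6 m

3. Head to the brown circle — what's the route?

turn right 38°, forward 9.4 m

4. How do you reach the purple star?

blocked — turn left 8°, forward 6.2 m, then turn left 10°, forward 8.9 m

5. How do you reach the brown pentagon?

turn right 24°, forward 7.3 m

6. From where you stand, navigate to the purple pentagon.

forward 16.0 m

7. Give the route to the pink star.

turn right 5°, forward 8.0 m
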